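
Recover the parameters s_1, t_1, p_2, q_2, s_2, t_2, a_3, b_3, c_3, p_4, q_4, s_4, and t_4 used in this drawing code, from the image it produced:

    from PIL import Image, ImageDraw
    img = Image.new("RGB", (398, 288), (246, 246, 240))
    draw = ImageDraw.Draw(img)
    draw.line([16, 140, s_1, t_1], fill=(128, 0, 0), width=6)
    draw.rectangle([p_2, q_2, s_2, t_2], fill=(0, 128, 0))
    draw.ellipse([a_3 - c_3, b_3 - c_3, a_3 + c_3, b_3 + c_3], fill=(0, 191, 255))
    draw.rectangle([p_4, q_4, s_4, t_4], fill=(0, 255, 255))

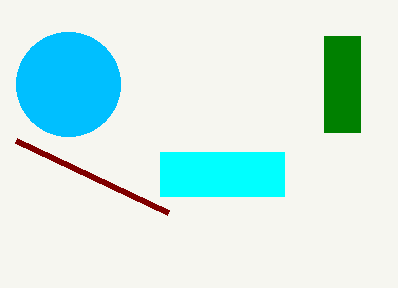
s_1 = 168
t_1 = 212
p_2 = 324
q_2 = 36
s_2 = 360
t_2 = 132
a_3 = 68
b_3 = 84
c_3 = 52
p_4 = 160
q_4 = 152
s_4 = 284
t_4 = 196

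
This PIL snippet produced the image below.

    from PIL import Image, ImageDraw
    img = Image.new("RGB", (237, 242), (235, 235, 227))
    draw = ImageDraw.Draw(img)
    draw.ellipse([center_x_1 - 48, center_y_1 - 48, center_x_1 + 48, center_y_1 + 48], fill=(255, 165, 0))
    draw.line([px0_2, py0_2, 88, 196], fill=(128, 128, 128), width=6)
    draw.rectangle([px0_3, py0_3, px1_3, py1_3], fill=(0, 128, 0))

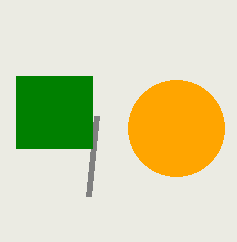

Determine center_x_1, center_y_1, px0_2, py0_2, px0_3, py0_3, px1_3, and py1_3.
center_x_1 = 176; center_y_1 = 128; px0_2 = 96; py0_2 = 116; px0_3 = 16; py0_3 = 76; px1_3 = 92; py1_3 = 148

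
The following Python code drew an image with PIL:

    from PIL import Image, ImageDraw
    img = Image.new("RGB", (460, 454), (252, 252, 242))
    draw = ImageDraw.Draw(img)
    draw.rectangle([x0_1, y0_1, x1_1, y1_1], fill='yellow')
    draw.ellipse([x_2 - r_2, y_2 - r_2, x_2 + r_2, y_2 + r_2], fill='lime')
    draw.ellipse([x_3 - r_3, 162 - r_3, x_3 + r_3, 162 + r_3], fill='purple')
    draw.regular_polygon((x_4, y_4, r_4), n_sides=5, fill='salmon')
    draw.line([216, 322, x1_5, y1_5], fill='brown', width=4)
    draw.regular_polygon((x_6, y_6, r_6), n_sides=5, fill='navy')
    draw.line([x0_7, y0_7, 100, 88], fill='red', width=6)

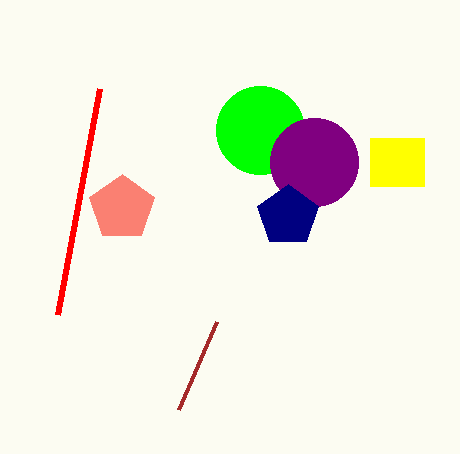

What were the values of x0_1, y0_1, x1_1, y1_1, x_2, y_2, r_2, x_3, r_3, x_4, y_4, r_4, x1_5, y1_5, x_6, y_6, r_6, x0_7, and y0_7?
x0_1 = 370
y0_1 = 138
x1_1 = 424
y1_1 = 186
x_2 = 260
y_2 = 130
r_2 = 44
x_3 = 314
r_3 = 44
x_4 = 122
y_4 = 208
r_4 = 34
x1_5 = 178
y1_5 = 410
x_6 = 288
y_6 = 216
r_6 = 32
x0_7 = 58
y0_7 = 314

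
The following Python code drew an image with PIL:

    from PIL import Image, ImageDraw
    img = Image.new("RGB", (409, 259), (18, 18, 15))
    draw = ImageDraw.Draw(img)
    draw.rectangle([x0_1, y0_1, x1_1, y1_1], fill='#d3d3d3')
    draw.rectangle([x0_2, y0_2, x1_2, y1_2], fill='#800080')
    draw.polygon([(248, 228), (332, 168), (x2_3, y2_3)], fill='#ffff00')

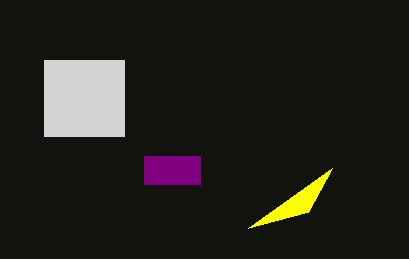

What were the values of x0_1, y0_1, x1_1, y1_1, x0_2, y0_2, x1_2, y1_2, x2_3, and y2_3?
x0_1 = 44, y0_1 = 60, x1_1 = 124, y1_1 = 136, x0_2 = 144, y0_2 = 156, x1_2 = 200, y1_2 = 184, x2_3 = 308, y2_3 = 212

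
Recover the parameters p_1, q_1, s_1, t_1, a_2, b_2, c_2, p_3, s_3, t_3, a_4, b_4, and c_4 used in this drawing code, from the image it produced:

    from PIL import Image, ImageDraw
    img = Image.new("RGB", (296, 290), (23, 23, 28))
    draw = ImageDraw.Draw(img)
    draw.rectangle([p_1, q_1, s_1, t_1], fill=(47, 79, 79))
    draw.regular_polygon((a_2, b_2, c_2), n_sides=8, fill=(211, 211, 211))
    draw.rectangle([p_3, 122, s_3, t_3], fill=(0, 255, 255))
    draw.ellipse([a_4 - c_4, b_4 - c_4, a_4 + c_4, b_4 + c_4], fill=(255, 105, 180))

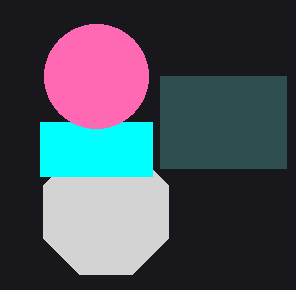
p_1 = 160
q_1 = 76
s_1 = 286
t_1 = 168
a_2 = 106
b_2 = 212
c_2 = 68
p_3 = 40
s_3 = 152
t_3 = 176
a_4 = 96
b_4 = 76
c_4 = 52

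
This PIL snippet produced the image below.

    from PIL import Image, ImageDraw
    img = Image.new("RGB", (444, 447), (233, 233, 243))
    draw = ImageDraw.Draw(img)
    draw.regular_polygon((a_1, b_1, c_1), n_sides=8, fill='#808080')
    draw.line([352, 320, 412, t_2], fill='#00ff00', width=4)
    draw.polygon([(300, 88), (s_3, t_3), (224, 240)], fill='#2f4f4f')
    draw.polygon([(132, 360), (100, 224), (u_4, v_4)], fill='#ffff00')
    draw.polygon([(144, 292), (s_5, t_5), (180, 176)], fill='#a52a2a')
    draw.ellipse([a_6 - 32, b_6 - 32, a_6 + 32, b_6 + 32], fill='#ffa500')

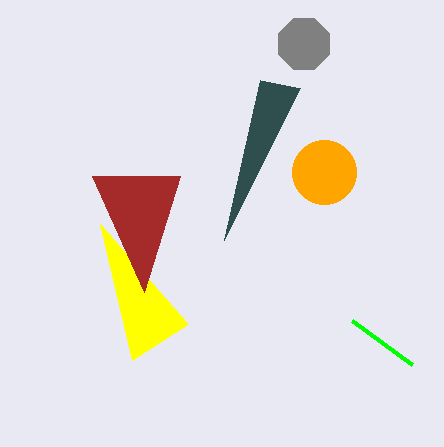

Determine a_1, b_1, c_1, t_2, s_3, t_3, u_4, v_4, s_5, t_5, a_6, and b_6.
a_1 = 304, b_1 = 44, c_1 = 28, t_2 = 364, s_3 = 260, t_3 = 80, u_4 = 188, v_4 = 324, s_5 = 92, t_5 = 176, a_6 = 324, b_6 = 172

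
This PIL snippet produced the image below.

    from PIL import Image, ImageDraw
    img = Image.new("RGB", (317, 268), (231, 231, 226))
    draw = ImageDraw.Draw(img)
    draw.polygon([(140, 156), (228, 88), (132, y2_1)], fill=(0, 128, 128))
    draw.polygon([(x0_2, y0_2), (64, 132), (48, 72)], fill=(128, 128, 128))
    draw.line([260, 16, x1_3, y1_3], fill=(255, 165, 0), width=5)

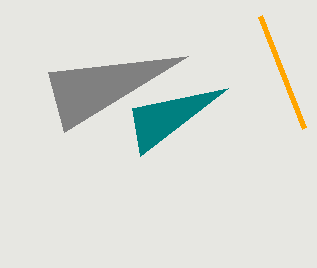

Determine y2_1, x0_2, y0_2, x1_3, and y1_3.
y2_1 = 108, x0_2 = 188, y0_2 = 56, x1_3 = 304, y1_3 = 128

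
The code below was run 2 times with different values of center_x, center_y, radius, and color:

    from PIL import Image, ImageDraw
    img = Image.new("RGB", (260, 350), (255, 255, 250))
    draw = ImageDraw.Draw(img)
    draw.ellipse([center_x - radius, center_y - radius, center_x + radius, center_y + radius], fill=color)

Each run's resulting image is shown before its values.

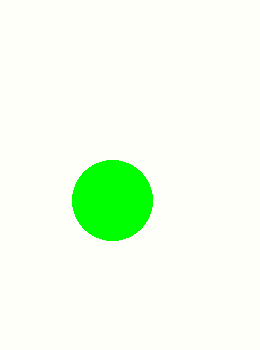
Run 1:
center_x = 112
center_y = 200
radius = 40
color = 'lime'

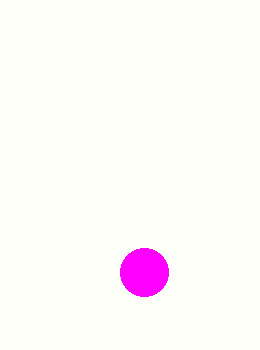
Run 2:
center_x = 144
center_y = 272
radius = 24
color = 'magenta'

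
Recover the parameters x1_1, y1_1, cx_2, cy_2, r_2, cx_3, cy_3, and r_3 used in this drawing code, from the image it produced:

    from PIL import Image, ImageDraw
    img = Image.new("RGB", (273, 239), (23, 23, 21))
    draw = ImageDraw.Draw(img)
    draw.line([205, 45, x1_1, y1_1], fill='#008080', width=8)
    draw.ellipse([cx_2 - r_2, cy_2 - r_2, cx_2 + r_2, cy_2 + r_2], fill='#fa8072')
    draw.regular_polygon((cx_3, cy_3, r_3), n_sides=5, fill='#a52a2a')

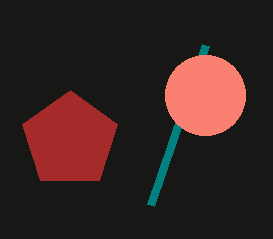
x1_1 = 150
y1_1 = 205
cx_2 = 205
cy_2 = 95
r_2 = 40
cx_3 = 70
cy_3 = 140
r_3 = 50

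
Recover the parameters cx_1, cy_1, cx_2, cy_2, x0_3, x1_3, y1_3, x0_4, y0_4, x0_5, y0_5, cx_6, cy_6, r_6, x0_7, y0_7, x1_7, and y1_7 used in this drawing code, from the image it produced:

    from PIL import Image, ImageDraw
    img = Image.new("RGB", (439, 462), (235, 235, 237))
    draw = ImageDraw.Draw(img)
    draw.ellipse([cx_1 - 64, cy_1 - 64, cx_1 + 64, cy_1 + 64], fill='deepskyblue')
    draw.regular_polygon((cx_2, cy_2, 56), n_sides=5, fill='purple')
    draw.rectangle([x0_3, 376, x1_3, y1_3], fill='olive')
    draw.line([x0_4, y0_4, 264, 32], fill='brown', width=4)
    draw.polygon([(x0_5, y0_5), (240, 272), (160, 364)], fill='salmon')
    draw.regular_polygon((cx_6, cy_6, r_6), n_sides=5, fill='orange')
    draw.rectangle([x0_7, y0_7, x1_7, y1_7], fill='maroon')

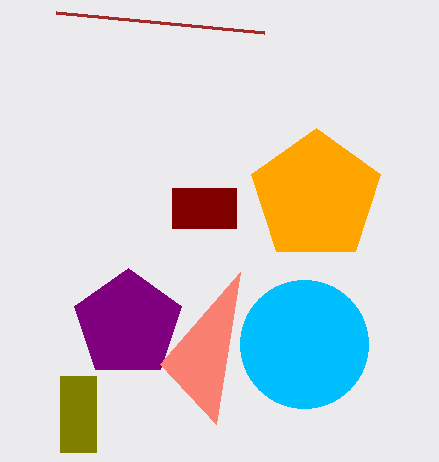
cx_1 = 304; cy_1 = 344; cx_2 = 128; cy_2 = 324; x0_3 = 60; x1_3 = 96; y1_3 = 452; x0_4 = 56; y0_4 = 12; x0_5 = 216; y0_5 = 424; cx_6 = 316; cy_6 = 196; r_6 = 68; x0_7 = 172; y0_7 = 188; x1_7 = 236; y1_7 = 228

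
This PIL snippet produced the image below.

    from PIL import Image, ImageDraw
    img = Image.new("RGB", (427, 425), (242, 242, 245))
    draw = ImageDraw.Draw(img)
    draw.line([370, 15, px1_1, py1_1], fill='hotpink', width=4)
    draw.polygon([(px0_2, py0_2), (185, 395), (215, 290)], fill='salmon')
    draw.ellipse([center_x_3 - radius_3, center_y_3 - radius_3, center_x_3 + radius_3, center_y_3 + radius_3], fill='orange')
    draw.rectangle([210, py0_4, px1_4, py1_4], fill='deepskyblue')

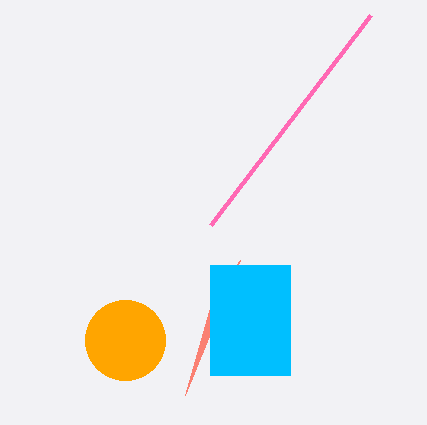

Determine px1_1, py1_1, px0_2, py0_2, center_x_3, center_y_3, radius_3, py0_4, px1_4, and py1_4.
px1_1 = 210
py1_1 = 225
px0_2 = 240
py0_2 = 260
center_x_3 = 125
center_y_3 = 340
radius_3 = 40
py0_4 = 265
px1_4 = 290
py1_4 = 375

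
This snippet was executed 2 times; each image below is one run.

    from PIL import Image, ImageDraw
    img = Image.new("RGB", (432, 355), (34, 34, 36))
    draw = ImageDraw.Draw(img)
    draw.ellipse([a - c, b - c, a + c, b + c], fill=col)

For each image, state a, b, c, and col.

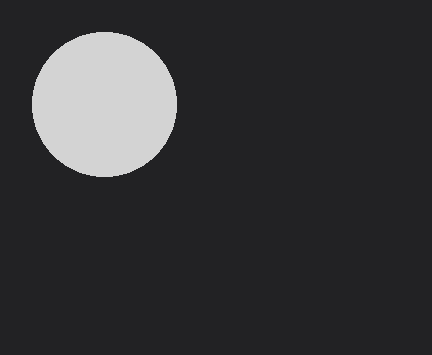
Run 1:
a = 104; b = 104; c = 72; col = 'lightgray'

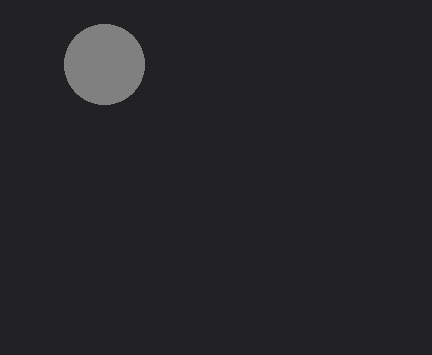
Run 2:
a = 104
b = 64
c = 40
col = 'gray'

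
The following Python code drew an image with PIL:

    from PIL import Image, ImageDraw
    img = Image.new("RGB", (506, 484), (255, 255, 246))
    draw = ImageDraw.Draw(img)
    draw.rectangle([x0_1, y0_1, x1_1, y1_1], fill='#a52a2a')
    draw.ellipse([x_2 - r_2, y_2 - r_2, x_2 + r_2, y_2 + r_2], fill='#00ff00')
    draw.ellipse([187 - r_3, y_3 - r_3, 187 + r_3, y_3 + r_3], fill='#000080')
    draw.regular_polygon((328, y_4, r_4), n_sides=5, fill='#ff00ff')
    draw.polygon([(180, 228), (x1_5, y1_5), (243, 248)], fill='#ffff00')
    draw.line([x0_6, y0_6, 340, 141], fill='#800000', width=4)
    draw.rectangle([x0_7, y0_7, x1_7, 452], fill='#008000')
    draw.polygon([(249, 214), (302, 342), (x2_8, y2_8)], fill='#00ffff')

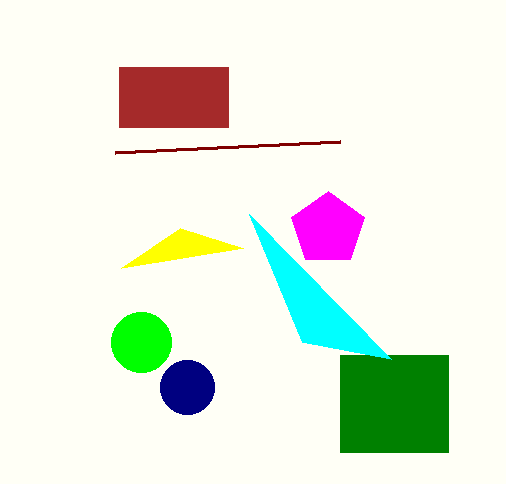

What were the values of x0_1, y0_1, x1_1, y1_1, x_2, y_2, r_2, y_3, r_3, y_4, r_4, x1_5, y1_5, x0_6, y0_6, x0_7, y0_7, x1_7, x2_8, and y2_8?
x0_1 = 119, y0_1 = 67, x1_1 = 228, y1_1 = 127, x_2 = 141, y_2 = 342, r_2 = 30, y_3 = 387, r_3 = 27, y_4 = 229, r_4 = 38, x1_5 = 121, y1_5 = 268, x0_6 = 115, y0_6 = 152, x0_7 = 340, y0_7 = 355, x1_7 = 448, x2_8 = 391, y2_8 = 359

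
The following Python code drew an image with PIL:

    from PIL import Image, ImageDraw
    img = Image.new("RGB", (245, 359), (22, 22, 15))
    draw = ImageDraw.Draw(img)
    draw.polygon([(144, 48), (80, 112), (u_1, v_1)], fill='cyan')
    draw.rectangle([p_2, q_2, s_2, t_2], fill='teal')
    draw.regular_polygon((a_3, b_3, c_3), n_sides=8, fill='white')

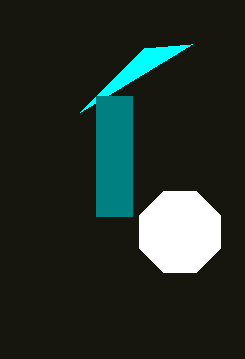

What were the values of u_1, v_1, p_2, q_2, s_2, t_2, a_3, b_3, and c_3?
u_1 = 192; v_1 = 44; p_2 = 96; q_2 = 96; s_2 = 132; t_2 = 216; a_3 = 180; b_3 = 232; c_3 = 44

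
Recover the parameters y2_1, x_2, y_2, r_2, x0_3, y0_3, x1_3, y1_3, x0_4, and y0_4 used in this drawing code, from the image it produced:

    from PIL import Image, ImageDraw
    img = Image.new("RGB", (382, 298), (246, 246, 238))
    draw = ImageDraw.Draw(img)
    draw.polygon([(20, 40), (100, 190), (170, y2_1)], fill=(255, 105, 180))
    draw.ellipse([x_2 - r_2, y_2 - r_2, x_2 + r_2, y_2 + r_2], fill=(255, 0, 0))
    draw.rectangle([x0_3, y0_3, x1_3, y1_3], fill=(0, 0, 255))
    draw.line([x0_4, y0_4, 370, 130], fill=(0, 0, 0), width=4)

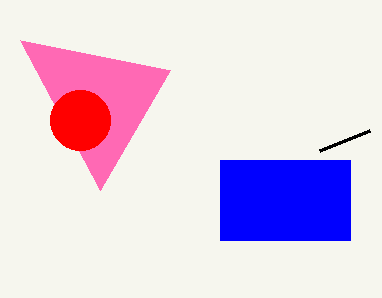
y2_1 = 70, x_2 = 80, y_2 = 120, r_2 = 30, x0_3 = 220, y0_3 = 160, x1_3 = 350, y1_3 = 240, x0_4 = 320, y0_4 = 150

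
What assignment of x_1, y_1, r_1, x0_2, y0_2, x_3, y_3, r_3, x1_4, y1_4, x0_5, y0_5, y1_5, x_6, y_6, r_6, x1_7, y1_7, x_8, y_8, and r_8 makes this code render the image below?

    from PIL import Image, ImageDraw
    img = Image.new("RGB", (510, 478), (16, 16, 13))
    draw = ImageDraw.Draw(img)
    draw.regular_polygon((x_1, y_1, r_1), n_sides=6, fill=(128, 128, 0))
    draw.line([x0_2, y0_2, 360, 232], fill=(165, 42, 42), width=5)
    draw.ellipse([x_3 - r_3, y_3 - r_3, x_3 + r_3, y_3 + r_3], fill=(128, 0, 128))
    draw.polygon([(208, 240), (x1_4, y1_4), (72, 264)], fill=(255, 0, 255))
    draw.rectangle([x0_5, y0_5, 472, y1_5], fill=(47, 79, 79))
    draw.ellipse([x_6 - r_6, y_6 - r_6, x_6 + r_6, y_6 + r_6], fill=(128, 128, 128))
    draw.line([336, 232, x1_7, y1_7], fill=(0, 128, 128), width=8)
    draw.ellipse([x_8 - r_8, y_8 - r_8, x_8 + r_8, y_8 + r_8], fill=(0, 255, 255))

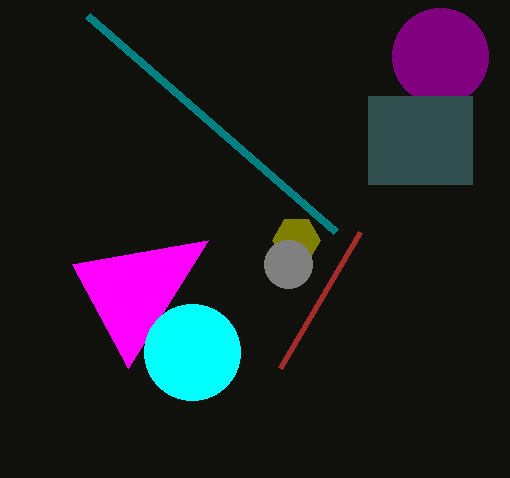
x_1 = 296; y_1 = 240; r_1 = 24; x0_2 = 280; y0_2 = 368; x_3 = 440; y_3 = 56; r_3 = 48; x1_4 = 128; y1_4 = 368; x0_5 = 368; y0_5 = 96; y1_5 = 184; x_6 = 288; y_6 = 264; r_6 = 24; x1_7 = 88; y1_7 = 16; x_8 = 192; y_8 = 352; r_8 = 48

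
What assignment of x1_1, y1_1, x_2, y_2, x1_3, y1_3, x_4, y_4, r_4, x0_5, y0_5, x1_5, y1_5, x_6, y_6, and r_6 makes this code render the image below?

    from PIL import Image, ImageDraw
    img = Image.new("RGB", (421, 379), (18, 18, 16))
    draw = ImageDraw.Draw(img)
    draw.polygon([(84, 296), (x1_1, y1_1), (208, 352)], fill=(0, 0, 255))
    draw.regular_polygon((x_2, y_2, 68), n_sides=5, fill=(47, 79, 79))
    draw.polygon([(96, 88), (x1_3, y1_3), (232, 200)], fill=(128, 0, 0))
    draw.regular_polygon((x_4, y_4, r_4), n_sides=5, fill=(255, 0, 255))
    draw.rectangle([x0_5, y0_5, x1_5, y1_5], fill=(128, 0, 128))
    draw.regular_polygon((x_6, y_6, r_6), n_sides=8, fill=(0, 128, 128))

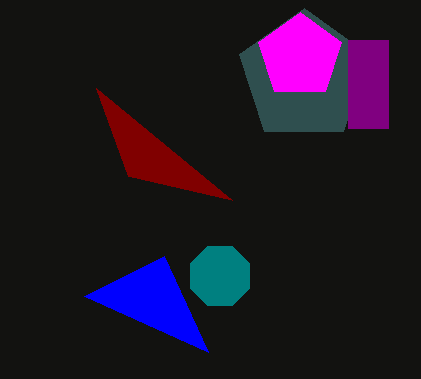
x1_1 = 164; y1_1 = 256; x_2 = 304; y_2 = 76; x1_3 = 128; y1_3 = 176; x_4 = 300; y_4 = 56; r_4 = 44; x0_5 = 348; y0_5 = 40; x1_5 = 388; y1_5 = 128; x_6 = 220; y_6 = 276; r_6 = 32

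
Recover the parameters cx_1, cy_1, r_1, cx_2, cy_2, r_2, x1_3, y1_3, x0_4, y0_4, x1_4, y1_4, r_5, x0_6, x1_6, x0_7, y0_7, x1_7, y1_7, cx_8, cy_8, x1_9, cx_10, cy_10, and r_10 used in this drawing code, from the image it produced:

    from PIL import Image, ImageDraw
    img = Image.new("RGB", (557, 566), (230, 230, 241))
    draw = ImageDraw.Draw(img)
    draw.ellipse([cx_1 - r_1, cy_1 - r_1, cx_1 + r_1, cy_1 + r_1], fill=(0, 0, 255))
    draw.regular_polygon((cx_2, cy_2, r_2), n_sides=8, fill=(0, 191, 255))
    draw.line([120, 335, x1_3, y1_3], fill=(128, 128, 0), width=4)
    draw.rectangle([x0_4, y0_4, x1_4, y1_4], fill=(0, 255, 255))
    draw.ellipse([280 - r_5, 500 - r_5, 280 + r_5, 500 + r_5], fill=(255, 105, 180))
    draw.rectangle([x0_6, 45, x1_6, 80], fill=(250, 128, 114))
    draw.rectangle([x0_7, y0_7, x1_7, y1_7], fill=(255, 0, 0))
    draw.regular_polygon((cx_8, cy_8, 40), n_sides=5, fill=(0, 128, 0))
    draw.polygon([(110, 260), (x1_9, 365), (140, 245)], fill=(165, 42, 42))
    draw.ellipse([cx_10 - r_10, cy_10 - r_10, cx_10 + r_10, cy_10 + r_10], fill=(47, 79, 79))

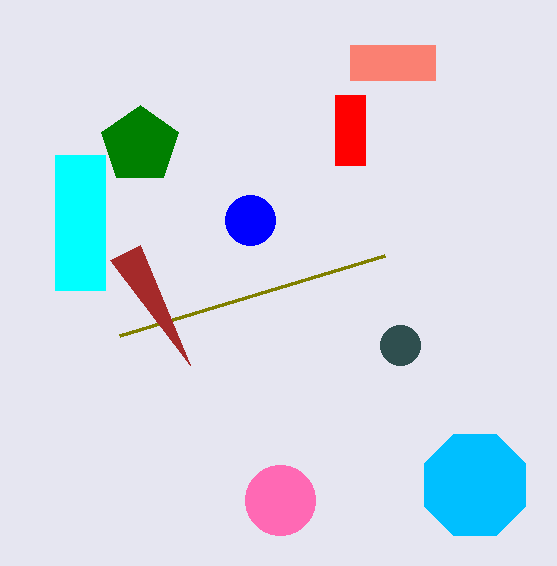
cx_1 = 250
cy_1 = 220
r_1 = 25
cx_2 = 475
cy_2 = 485
r_2 = 55
x1_3 = 385
y1_3 = 255
x0_4 = 55
y0_4 = 155
x1_4 = 105
y1_4 = 290
r_5 = 35
x0_6 = 350
x1_6 = 435
x0_7 = 335
y0_7 = 95
x1_7 = 365
y1_7 = 165
cx_8 = 140
cy_8 = 145
x1_9 = 190
cx_10 = 400
cy_10 = 345
r_10 = 20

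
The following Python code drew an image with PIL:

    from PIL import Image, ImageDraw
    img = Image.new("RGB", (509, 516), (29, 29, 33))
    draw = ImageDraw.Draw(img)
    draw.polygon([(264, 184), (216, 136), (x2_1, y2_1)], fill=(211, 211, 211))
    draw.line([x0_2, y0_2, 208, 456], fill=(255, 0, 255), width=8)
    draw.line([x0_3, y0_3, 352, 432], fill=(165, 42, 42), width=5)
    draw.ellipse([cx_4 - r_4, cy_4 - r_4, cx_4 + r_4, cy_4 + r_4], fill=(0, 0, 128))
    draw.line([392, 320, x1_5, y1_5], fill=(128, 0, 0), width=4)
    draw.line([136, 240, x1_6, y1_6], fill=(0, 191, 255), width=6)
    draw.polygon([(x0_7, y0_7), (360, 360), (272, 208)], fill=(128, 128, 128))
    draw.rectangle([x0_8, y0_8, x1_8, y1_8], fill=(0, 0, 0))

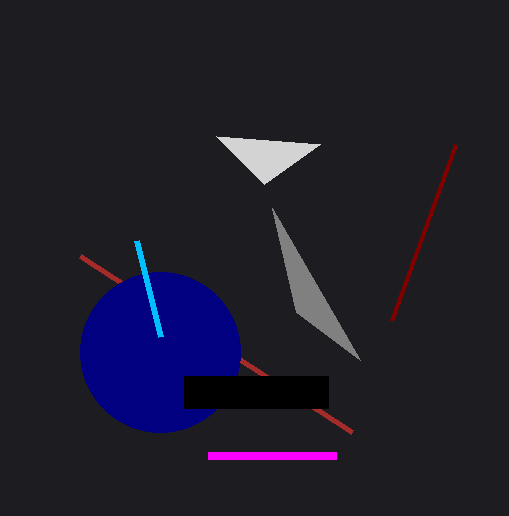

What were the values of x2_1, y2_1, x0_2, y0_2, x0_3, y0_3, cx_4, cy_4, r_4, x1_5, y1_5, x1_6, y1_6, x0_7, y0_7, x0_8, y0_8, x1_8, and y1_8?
x2_1 = 320
y2_1 = 144
x0_2 = 336
y0_2 = 456
x0_3 = 80
y0_3 = 256
cx_4 = 160
cy_4 = 352
r_4 = 80
x1_5 = 456
y1_5 = 144
x1_6 = 160
y1_6 = 336
x0_7 = 296
y0_7 = 312
x0_8 = 184
y0_8 = 376
x1_8 = 328
y1_8 = 408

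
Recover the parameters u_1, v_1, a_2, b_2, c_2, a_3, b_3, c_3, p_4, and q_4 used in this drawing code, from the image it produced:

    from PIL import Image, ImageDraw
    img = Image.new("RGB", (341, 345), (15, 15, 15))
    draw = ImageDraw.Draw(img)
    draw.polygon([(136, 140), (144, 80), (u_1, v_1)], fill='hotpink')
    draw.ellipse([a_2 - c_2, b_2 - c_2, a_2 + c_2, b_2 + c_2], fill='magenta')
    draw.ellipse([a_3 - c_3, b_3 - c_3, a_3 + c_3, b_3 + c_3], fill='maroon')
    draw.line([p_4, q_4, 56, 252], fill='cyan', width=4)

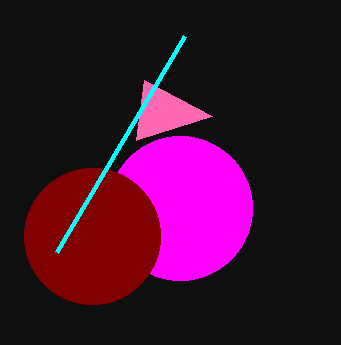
u_1 = 212; v_1 = 116; a_2 = 180; b_2 = 208; c_2 = 72; a_3 = 92; b_3 = 236; c_3 = 68; p_4 = 184; q_4 = 36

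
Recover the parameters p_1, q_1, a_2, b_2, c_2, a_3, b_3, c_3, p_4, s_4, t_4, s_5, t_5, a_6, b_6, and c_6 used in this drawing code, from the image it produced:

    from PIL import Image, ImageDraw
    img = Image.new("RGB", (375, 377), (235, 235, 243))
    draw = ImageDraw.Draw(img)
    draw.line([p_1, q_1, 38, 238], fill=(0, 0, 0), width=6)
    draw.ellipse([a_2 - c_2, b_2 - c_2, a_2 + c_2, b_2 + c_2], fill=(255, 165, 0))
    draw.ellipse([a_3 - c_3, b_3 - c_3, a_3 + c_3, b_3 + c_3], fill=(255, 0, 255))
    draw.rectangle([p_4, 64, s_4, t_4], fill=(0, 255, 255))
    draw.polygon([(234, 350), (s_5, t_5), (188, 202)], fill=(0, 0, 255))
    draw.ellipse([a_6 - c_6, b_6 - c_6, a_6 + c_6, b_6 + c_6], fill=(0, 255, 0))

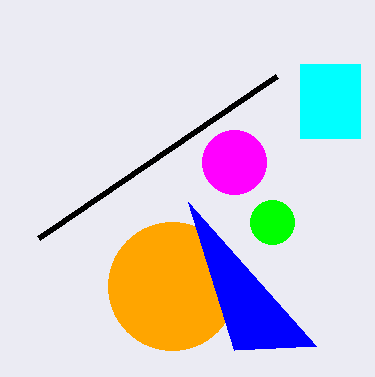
p_1 = 276
q_1 = 76
a_2 = 172
b_2 = 286
c_2 = 64
a_3 = 234
b_3 = 162
c_3 = 32
p_4 = 300
s_4 = 360
t_4 = 138
s_5 = 316
t_5 = 346
a_6 = 272
b_6 = 222
c_6 = 22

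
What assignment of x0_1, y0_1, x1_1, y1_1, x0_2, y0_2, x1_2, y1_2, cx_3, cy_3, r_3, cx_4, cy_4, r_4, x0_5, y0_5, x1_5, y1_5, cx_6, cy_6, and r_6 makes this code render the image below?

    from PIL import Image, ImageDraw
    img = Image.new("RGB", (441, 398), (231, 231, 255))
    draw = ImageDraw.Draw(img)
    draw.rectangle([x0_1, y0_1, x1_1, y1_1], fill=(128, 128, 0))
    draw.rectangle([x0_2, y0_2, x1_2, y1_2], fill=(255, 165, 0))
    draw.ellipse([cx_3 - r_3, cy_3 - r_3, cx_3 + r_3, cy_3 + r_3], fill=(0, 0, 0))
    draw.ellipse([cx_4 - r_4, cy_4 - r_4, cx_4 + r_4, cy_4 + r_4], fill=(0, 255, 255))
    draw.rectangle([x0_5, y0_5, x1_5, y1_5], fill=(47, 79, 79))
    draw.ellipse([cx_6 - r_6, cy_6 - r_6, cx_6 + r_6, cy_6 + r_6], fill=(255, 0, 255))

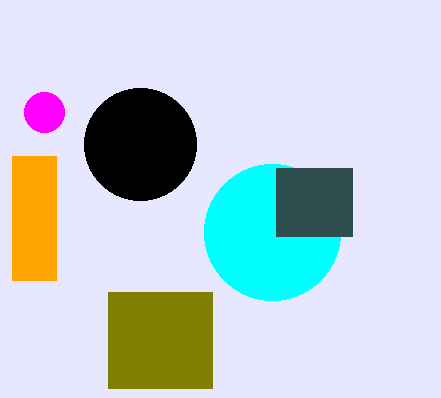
x0_1 = 108
y0_1 = 292
x1_1 = 212
y1_1 = 388
x0_2 = 12
y0_2 = 156
x1_2 = 56
y1_2 = 280
cx_3 = 140
cy_3 = 144
r_3 = 56
cx_4 = 272
cy_4 = 232
r_4 = 68
x0_5 = 276
y0_5 = 168
x1_5 = 352
y1_5 = 236
cx_6 = 44
cy_6 = 112
r_6 = 20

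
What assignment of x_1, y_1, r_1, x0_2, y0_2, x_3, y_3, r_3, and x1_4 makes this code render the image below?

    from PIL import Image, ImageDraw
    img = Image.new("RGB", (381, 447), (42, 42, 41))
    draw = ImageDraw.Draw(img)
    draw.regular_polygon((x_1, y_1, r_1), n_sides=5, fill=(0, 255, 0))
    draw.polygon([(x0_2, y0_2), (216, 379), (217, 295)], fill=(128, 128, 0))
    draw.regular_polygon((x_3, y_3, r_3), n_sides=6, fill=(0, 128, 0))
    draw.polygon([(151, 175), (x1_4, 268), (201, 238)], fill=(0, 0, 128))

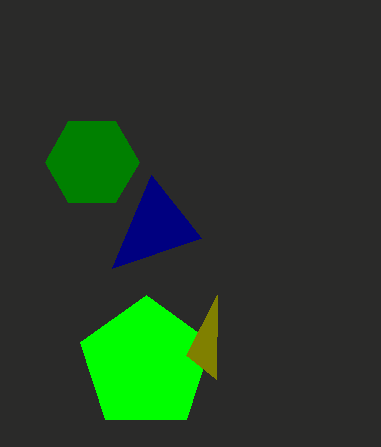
x_1 = 146, y_1 = 364, r_1 = 69, x0_2 = 186, y0_2 = 355, x_3 = 92, y_3 = 162, r_3 = 47, x1_4 = 112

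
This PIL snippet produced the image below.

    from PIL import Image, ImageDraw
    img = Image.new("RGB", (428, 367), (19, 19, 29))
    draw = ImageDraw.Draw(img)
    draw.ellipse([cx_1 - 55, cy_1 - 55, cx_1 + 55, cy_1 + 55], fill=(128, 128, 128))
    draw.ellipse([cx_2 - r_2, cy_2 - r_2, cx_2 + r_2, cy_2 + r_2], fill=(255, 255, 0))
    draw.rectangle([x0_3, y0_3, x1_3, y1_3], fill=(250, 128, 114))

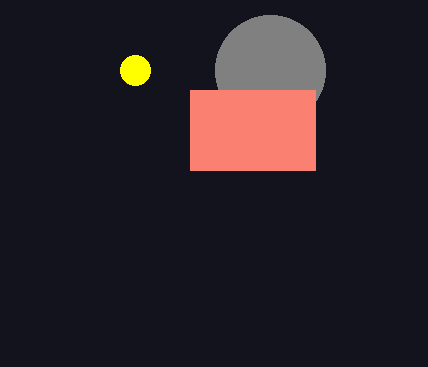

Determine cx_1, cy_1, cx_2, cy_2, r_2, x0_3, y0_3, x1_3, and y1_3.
cx_1 = 270, cy_1 = 70, cx_2 = 135, cy_2 = 70, r_2 = 15, x0_3 = 190, y0_3 = 90, x1_3 = 315, y1_3 = 170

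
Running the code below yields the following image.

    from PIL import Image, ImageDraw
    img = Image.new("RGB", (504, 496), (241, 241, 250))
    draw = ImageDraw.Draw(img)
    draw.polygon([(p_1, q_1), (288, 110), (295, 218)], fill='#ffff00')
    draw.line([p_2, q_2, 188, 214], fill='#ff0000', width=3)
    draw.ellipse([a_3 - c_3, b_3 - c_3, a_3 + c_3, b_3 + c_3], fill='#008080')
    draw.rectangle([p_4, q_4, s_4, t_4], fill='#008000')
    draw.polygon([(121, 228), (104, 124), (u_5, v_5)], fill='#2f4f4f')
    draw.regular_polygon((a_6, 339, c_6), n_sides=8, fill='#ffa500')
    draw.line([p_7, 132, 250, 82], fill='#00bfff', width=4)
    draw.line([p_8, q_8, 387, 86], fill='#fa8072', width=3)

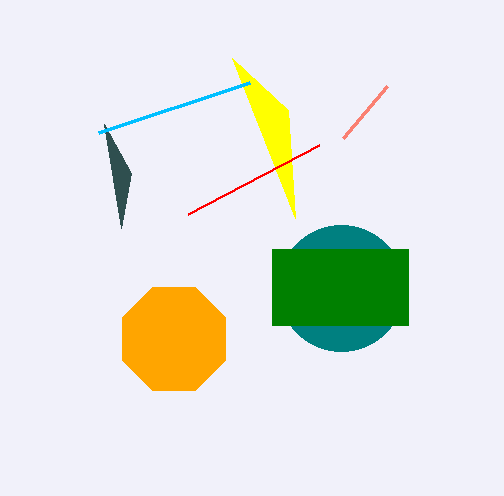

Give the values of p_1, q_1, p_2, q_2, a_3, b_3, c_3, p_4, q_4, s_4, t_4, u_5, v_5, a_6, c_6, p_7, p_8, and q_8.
p_1 = 232, q_1 = 58, p_2 = 319, q_2 = 145, a_3 = 341, b_3 = 288, c_3 = 63, p_4 = 272, q_4 = 249, s_4 = 408, t_4 = 325, u_5 = 131, v_5 = 173, a_6 = 174, c_6 = 56, p_7 = 99, p_8 = 343, q_8 = 138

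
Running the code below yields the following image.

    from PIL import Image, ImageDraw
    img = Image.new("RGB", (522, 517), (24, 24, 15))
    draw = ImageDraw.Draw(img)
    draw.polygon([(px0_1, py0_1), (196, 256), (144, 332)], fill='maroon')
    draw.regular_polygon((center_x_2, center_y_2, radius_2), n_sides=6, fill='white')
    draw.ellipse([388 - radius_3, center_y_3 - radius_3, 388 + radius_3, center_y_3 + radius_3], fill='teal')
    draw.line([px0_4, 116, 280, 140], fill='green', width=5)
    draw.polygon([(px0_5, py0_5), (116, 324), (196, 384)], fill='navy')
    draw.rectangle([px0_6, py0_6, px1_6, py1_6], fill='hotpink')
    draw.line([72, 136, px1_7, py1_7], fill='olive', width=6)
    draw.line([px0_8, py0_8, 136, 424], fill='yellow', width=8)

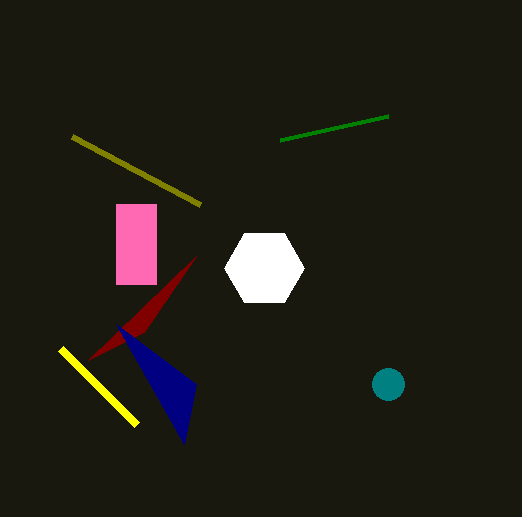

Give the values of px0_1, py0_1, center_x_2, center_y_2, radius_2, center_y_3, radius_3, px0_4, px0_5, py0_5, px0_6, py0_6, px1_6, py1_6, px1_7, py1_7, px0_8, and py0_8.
px0_1 = 88; py0_1 = 360; center_x_2 = 264; center_y_2 = 268; radius_2 = 40; center_y_3 = 384; radius_3 = 16; px0_4 = 388; px0_5 = 184; py0_5 = 444; px0_6 = 116; py0_6 = 204; px1_6 = 156; py1_6 = 284; px1_7 = 200; py1_7 = 204; px0_8 = 60; py0_8 = 348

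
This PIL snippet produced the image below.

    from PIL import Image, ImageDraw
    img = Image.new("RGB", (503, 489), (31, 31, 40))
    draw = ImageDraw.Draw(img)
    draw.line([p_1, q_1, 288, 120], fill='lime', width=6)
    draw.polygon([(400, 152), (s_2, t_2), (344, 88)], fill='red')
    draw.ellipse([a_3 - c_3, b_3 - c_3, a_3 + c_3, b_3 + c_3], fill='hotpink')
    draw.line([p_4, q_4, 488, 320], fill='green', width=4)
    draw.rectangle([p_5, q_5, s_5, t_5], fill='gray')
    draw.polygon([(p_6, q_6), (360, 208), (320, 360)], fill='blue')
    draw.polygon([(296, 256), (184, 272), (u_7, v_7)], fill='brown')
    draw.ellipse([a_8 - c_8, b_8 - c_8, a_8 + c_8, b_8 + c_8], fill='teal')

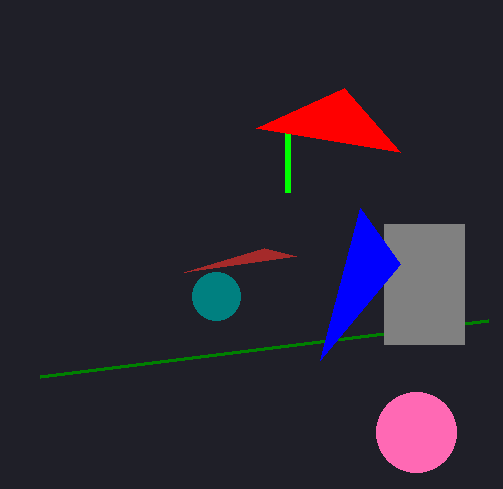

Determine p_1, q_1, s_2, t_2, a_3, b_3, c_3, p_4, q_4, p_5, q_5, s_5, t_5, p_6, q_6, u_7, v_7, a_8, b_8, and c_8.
p_1 = 288; q_1 = 192; s_2 = 256; t_2 = 128; a_3 = 416; b_3 = 432; c_3 = 40; p_4 = 40; q_4 = 376; p_5 = 384; q_5 = 224; s_5 = 464; t_5 = 344; p_6 = 400; q_6 = 264; u_7 = 264; v_7 = 248; a_8 = 216; b_8 = 296; c_8 = 24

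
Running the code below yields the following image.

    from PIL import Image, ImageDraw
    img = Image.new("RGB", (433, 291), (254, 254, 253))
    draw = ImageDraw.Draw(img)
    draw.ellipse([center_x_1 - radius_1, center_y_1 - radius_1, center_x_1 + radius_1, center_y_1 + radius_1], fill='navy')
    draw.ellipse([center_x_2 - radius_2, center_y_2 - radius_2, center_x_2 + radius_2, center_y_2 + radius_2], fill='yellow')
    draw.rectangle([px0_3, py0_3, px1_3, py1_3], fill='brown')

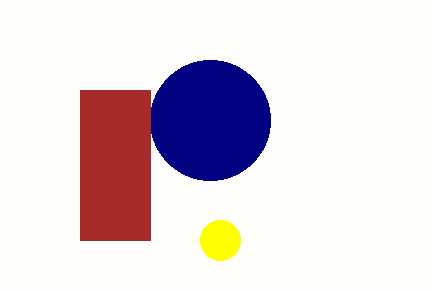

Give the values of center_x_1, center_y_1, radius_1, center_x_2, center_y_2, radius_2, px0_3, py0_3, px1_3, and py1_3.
center_x_1 = 210, center_y_1 = 120, radius_1 = 60, center_x_2 = 220, center_y_2 = 240, radius_2 = 20, px0_3 = 80, py0_3 = 90, px1_3 = 150, py1_3 = 240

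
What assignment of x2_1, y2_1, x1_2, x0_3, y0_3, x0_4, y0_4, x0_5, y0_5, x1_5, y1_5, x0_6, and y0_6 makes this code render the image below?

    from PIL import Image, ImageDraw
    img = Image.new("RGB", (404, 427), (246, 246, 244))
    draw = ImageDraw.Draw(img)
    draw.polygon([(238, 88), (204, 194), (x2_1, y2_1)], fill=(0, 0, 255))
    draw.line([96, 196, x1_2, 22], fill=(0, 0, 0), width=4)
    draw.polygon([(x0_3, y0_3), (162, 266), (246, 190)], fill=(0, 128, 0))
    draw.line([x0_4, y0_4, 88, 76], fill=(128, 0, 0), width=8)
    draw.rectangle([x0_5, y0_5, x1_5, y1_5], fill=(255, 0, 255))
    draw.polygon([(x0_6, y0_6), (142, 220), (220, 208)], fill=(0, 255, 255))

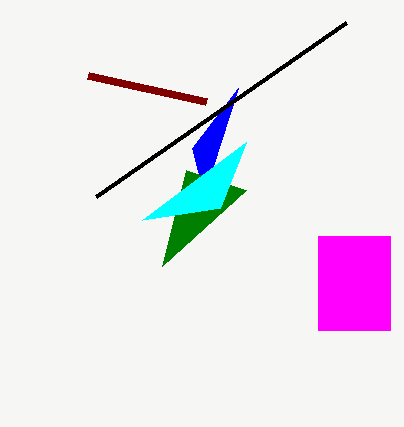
x2_1 = 192; y2_1 = 148; x1_2 = 346; x0_3 = 186; y0_3 = 170; x0_4 = 206; y0_4 = 102; x0_5 = 318; y0_5 = 236; x1_5 = 390; y1_5 = 330; x0_6 = 246; y0_6 = 142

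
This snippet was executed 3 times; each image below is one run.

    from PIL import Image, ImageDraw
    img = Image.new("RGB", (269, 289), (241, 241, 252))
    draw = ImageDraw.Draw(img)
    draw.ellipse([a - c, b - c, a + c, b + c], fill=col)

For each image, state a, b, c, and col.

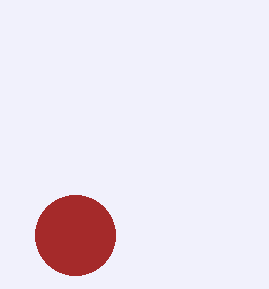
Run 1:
a = 75, b = 235, c = 40, col = 'brown'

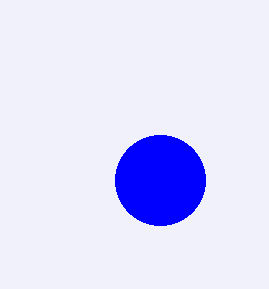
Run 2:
a = 160
b = 180
c = 45
col = 'blue'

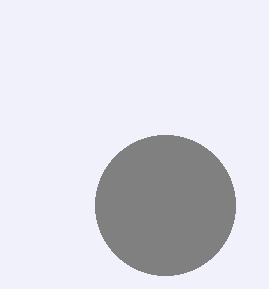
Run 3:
a = 165
b = 205
c = 70
col = 'gray'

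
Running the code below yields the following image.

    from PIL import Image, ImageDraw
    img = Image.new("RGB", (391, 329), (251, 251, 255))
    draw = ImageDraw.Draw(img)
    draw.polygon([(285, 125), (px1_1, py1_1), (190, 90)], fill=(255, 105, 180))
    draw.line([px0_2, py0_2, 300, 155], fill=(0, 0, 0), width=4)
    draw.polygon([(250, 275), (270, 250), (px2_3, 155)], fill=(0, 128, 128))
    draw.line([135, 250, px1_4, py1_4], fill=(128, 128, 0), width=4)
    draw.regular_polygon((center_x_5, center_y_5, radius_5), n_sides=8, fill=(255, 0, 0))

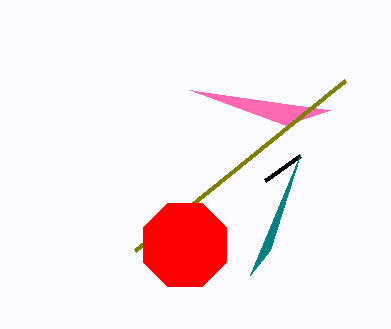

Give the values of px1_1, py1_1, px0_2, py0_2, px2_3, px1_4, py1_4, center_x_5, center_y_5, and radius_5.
px1_1 = 330; py1_1 = 110; px0_2 = 265; py0_2 = 180; px2_3 = 300; px1_4 = 345; py1_4 = 80; center_x_5 = 185; center_y_5 = 245; radius_5 = 45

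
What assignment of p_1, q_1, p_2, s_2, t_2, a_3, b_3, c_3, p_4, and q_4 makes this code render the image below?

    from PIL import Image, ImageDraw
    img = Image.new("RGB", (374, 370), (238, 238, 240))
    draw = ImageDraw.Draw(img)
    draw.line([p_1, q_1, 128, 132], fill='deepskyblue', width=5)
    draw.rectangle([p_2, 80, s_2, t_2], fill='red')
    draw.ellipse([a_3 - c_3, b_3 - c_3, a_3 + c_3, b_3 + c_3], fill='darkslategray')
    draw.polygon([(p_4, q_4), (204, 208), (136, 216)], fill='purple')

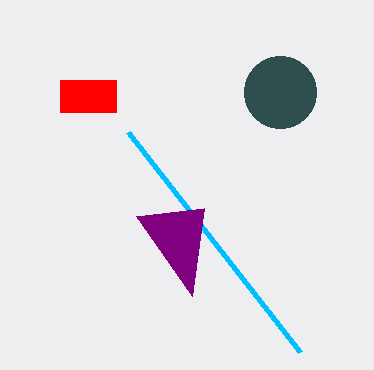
p_1 = 300, q_1 = 352, p_2 = 60, s_2 = 116, t_2 = 112, a_3 = 280, b_3 = 92, c_3 = 36, p_4 = 192, q_4 = 296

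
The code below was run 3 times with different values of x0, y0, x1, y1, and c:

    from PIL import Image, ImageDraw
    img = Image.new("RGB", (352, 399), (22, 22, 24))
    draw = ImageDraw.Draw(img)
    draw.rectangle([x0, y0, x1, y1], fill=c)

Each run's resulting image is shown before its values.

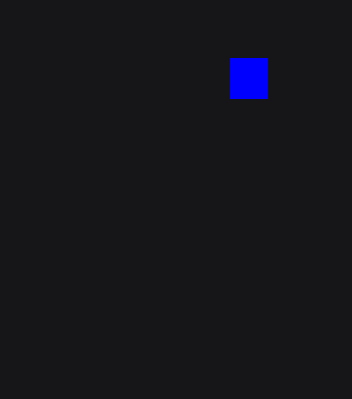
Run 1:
x0 = 230, y0 = 58, x1 = 267, y1 = 98, c = 'blue'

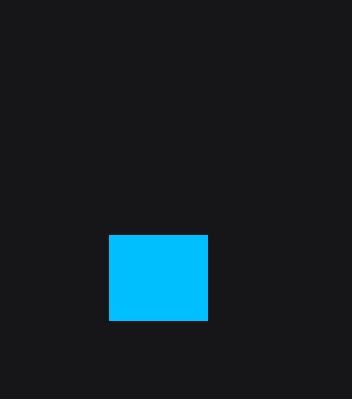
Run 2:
x0 = 109
y0 = 235
x1 = 207
y1 = 320
c = 'deepskyblue'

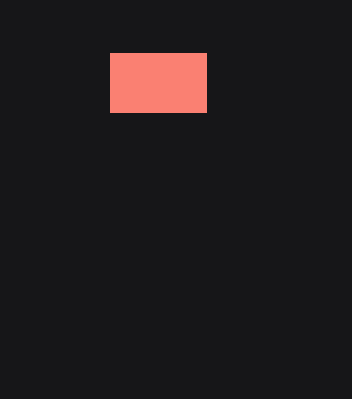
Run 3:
x0 = 110; y0 = 53; x1 = 206; y1 = 112; c = 'salmon'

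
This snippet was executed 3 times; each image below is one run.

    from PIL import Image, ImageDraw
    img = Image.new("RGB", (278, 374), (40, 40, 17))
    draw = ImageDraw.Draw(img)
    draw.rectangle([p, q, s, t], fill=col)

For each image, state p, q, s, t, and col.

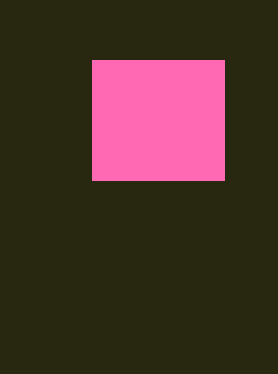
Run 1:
p = 92; q = 60; s = 224; t = 180; col = 'hotpink'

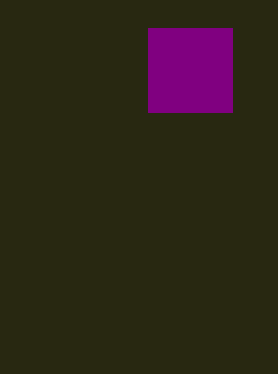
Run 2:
p = 148, q = 28, s = 232, t = 112, col = 'purple'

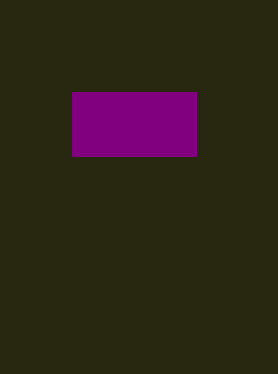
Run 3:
p = 72
q = 92
s = 196
t = 156
col = 'purple'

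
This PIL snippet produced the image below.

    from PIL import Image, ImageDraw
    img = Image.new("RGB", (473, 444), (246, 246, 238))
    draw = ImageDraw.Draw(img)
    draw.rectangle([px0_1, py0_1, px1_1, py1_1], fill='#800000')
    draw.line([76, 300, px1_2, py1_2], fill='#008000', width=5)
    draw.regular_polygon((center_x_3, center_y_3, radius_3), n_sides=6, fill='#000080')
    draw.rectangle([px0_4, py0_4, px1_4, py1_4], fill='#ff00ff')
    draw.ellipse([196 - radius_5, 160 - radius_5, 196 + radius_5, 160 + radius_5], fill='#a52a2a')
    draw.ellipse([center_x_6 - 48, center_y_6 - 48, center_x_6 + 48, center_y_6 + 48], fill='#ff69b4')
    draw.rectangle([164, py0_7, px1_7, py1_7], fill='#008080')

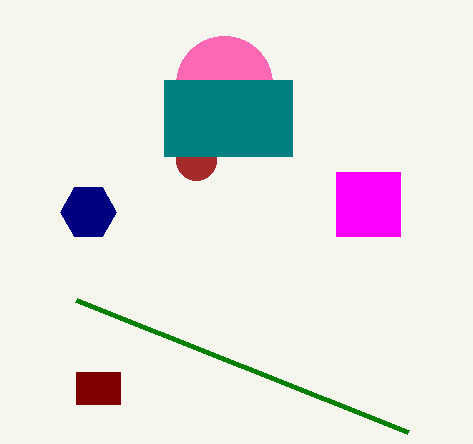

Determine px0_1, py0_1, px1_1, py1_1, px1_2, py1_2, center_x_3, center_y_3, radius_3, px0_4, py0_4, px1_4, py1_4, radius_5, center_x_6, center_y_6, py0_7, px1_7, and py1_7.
px0_1 = 76; py0_1 = 372; px1_1 = 120; py1_1 = 404; px1_2 = 408; py1_2 = 432; center_x_3 = 88; center_y_3 = 212; radius_3 = 28; px0_4 = 336; py0_4 = 172; px1_4 = 400; py1_4 = 236; radius_5 = 20; center_x_6 = 224; center_y_6 = 84; py0_7 = 80; px1_7 = 292; py1_7 = 156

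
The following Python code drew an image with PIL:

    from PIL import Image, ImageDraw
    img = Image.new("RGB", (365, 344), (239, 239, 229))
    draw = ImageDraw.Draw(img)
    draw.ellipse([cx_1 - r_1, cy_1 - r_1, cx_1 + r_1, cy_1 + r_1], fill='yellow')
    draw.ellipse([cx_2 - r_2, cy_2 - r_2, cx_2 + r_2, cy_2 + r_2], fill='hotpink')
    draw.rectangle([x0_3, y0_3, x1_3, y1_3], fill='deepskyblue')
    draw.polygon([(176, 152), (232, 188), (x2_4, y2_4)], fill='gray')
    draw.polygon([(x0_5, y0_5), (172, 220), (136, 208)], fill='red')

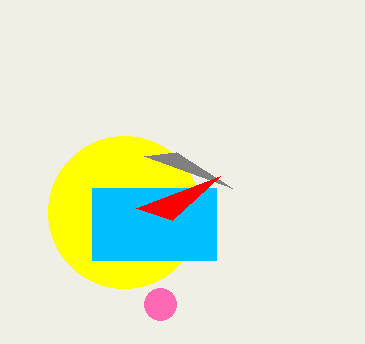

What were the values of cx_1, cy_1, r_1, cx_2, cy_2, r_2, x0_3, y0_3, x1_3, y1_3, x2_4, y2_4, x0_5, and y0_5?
cx_1 = 124
cy_1 = 212
r_1 = 76
cx_2 = 160
cy_2 = 304
r_2 = 16
x0_3 = 92
y0_3 = 188
x1_3 = 216
y1_3 = 260
x2_4 = 144
y2_4 = 156
x0_5 = 220
y0_5 = 176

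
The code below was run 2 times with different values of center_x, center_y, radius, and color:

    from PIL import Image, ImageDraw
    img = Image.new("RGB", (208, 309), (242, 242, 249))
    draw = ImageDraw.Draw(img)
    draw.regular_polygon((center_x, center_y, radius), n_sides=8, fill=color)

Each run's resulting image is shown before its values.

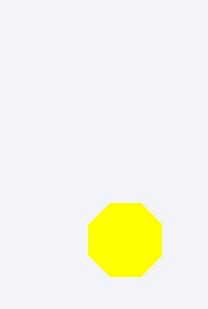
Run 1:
center_x = 125, center_y = 240, radius = 40, color = 'yellow'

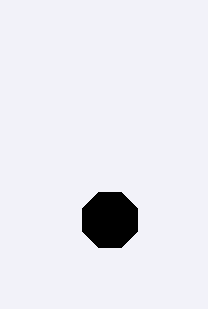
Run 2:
center_x = 110
center_y = 220
radius = 30
color = 'black'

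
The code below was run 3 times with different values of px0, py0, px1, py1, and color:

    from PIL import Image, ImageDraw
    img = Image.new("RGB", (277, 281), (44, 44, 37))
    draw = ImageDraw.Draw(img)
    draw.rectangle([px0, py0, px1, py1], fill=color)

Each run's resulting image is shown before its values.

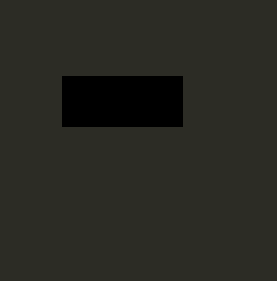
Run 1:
px0 = 62; py0 = 76; px1 = 182; py1 = 126; color = 'black'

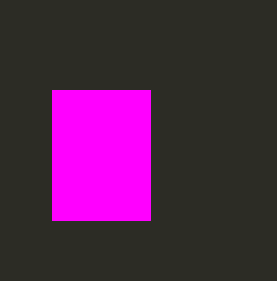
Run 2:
px0 = 52; py0 = 90; px1 = 150; py1 = 220; color = 'magenta'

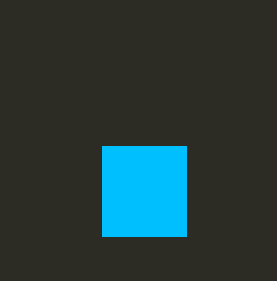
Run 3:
px0 = 102
py0 = 146
px1 = 186
py1 = 236
color = 'deepskyblue'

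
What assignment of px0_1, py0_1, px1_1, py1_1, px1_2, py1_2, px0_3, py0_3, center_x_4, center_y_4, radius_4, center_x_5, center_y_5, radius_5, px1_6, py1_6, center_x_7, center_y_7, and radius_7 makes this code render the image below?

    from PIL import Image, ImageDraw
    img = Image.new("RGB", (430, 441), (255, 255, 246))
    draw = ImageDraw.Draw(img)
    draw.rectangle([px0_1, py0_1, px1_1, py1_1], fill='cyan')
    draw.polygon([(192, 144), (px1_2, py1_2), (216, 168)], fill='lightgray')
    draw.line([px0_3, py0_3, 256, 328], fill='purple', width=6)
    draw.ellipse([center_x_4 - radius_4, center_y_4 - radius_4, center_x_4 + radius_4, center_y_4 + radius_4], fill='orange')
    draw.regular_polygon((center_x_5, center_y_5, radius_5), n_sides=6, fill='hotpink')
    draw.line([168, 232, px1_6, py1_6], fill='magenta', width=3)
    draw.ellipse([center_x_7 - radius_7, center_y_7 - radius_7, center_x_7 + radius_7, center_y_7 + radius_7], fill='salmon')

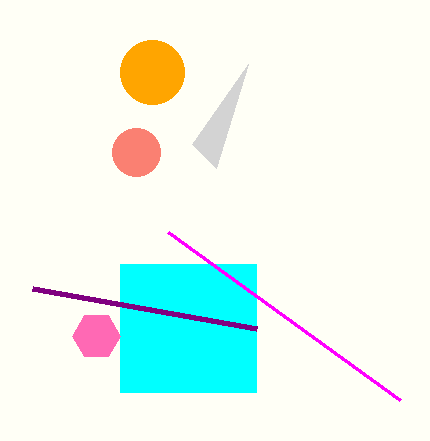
px0_1 = 120
py0_1 = 264
px1_1 = 256
py1_1 = 392
px1_2 = 248
py1_2 = 64
px0_3 = 32
py0_3 = 288
center_x_4 = 152
center_y_4 = 72
radius_4 = 32
center_x_5 = 96
center_y_5 = 336
radius_5 = 24
px1_6 = 400
py1_6 = 400
center_x_7 = 136
center_y_7 = 152
radius_7 = 24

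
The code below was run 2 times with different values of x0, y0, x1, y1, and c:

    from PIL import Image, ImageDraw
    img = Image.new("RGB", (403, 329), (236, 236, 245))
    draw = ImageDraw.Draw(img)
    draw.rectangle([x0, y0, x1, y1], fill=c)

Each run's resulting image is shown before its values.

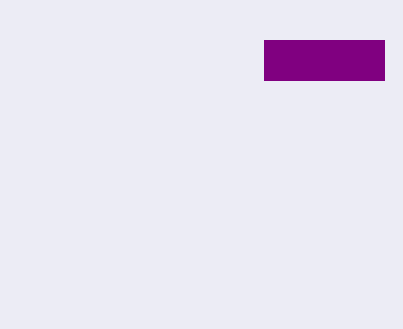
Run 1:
x0 = 264, y0 = 40, x1 = 384, y1 = 80, c = 'purple'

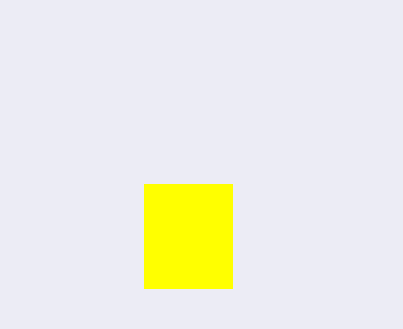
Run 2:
x0 = 144; y0 = 184; x1 = 232; y1 = 288; c = 'yellow'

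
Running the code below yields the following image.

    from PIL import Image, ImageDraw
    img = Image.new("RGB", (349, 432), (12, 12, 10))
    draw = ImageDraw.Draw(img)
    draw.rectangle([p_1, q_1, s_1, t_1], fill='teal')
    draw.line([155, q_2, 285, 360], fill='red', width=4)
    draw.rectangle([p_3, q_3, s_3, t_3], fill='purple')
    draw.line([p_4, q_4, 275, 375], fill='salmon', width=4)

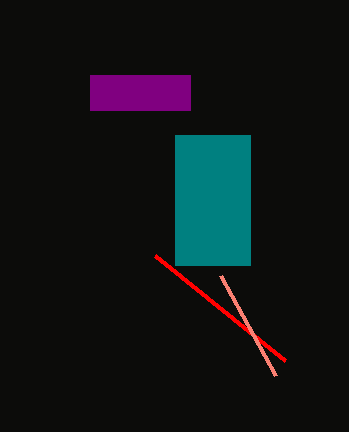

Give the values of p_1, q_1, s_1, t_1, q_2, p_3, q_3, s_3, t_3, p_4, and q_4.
p_1 = 175
q_1 = 135
s_1 = 250
t_1 = 265
q_2 = 255
p_3 = 90
q_3 = 75
s_3 = 190
t_3 = 110
p_4 = 220
q_4 = 275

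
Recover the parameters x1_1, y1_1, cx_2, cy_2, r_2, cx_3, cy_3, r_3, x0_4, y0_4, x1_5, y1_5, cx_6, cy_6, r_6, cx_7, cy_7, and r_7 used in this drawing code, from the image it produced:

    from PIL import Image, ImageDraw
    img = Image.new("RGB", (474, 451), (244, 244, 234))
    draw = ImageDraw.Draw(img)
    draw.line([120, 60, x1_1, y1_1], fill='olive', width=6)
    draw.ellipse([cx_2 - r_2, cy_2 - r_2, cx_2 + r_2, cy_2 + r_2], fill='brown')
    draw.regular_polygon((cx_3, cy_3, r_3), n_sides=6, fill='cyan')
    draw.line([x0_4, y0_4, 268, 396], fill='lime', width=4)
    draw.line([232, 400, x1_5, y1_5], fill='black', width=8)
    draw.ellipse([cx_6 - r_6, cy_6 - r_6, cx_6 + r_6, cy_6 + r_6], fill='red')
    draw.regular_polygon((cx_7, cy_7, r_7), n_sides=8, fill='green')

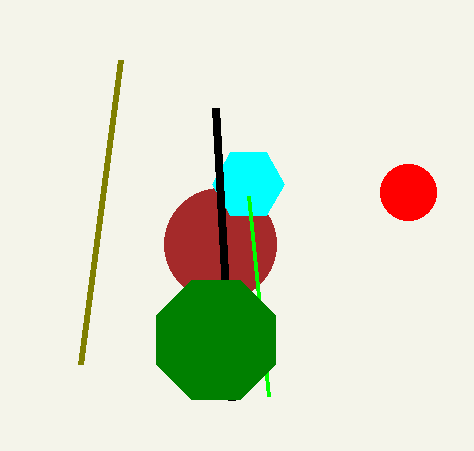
x1_1 = 80
y1_1 = 364
cx_2 = 220
cy_2 = 244
r_2 = 56
cx_3 = 248
cy_3 = 184
r_3 = 36
x0_4 = 248
y0_4 = 196
x1_5 = 216
y1_5 = 108
cx_6 = 408
cy_6 = 192
r_6 = 28
cx_7 = 216
cy_7 = 340
r_7 = 64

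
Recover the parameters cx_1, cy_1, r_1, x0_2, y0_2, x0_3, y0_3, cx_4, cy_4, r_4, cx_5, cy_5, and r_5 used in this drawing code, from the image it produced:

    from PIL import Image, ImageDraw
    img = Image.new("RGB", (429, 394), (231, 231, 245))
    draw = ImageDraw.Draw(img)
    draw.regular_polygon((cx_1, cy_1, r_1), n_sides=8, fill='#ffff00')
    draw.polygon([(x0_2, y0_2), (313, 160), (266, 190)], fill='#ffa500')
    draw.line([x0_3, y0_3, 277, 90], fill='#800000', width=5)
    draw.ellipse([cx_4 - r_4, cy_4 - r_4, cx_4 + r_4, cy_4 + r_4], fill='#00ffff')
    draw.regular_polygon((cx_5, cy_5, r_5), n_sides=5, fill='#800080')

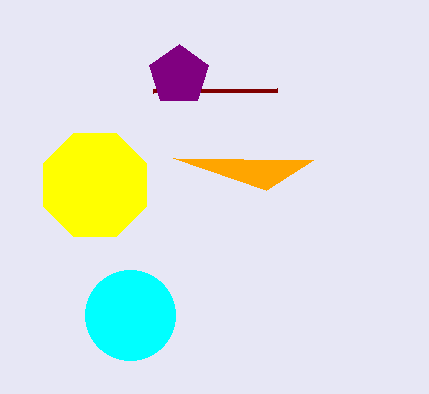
cx_1 = 95, cy_1 = 185, r_1 = 56, x0_2 = 173, y0_2 = 158, x0_3 = 153, y0_3 = 91, cx_4 = 130, cy_4 = 315, r_4 = 45, cx_5 = 179, cy_5 = 75, r_5 = 31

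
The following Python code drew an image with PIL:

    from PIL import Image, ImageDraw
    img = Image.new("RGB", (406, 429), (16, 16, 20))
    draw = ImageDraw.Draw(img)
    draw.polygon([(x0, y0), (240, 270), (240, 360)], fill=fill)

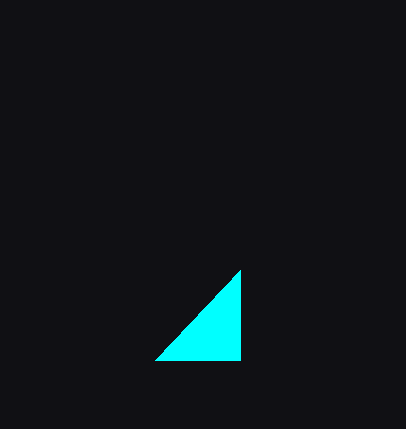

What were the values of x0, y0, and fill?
x0 = 155; y0 = 360; fill = 'cyan'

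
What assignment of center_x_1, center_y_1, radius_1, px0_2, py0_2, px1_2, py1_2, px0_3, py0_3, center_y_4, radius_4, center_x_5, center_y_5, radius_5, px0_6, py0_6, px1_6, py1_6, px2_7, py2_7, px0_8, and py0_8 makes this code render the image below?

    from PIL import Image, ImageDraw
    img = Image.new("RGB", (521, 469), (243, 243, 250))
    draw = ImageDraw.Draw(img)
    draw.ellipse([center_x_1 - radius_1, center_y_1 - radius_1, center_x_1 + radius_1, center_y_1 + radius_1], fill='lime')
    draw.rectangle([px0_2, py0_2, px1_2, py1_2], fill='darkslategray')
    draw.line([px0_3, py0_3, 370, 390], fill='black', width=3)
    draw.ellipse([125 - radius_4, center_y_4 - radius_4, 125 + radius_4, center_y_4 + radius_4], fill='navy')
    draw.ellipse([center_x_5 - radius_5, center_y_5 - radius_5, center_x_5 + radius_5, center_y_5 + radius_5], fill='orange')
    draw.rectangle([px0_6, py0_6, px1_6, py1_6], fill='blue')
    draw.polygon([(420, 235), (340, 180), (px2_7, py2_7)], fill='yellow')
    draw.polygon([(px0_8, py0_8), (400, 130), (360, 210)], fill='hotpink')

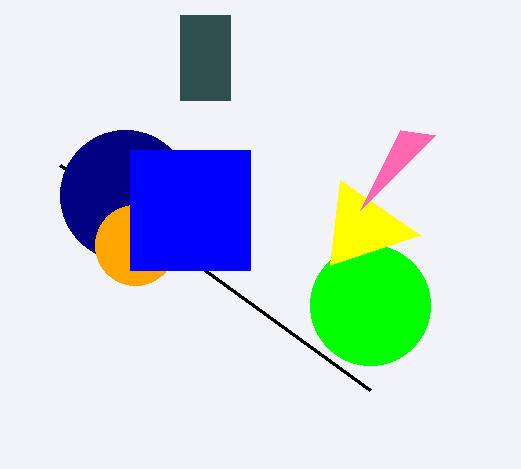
center_x_1 = 370
center_y_1 = 305
radius_1 = 60
px0_2 = 180
py0_2 = 15
px1_2 = 230
py1_2 = 100
px0_3 = 60
py0_3 = 165
center_y_4 = 195
radius_4 = 65
center_x_5 = 135
center_y_5 = 245
radius_5 = 40
px0_6 = 130
py0_6 = 150
px1_6 = 250
py1_6 = 270
px2_7 = 330
py2_7 = 265
px0_8 = 435
py0_8 = 135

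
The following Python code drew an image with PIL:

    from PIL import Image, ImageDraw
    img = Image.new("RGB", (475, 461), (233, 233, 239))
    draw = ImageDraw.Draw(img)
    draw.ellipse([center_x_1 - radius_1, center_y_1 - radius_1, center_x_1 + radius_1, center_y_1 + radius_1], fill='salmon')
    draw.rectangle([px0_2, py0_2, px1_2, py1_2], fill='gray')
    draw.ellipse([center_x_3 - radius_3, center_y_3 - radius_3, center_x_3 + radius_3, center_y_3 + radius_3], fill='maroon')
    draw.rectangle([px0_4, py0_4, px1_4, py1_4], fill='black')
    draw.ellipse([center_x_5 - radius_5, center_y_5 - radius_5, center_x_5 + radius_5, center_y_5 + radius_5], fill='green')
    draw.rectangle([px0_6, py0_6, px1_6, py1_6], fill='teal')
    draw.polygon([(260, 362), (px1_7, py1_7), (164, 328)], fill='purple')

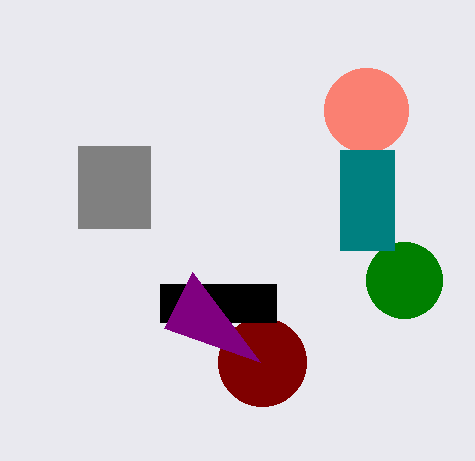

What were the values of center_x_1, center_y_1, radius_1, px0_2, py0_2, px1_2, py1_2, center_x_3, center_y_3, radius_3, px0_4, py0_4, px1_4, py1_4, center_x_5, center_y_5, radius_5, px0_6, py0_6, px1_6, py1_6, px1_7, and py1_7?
center_x_1 = 366, center_y_1 = 110, radius_1 = 42, px0_2 = 78, py0_2 = 146, px1_2 = 150, py1_2 = 228, center_x_3 = 262, center_y_3 = 362, radius_3 = 44, px0_4 = 160, py0_4 = 284, px1_4 = 276, py1_4 = 322, center_x_5 = 404, center_y_5 = 280, radius_5 = 38, px0_6 = 340, py0_6 = 150, px1_6 = 394, py1_6 = 250, px1_7 = 192, py1_7 = 272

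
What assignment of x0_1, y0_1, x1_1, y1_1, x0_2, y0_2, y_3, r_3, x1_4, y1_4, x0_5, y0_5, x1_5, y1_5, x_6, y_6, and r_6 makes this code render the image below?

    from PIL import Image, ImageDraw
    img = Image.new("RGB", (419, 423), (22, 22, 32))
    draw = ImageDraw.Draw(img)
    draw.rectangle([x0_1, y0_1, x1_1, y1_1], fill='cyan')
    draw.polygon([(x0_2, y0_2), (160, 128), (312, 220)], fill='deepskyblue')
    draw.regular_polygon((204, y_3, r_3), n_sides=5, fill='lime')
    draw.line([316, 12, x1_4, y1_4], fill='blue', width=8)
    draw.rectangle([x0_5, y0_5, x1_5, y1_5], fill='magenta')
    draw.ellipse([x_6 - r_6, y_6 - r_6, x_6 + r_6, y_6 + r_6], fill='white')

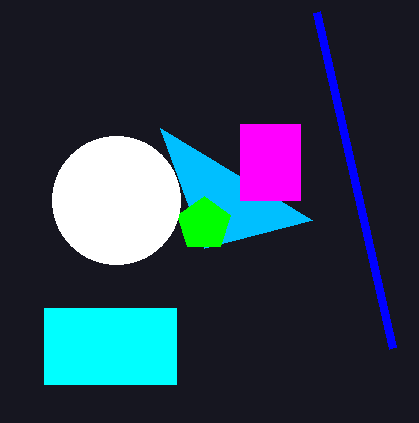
x0_1 = 44, y0_1 = 308, x1_1 = 176, y1_1 = 384, x0_2 = 204, y0_2 = 248, y_3 = 224, r_3 = 28, x1_4 = 392, y1_4 = 348, x0_5 = 240, y0_5 = 124, x1_5 = 300, y1_5 = 200, x_6 = 116, y_6 = 200, r_6 = 64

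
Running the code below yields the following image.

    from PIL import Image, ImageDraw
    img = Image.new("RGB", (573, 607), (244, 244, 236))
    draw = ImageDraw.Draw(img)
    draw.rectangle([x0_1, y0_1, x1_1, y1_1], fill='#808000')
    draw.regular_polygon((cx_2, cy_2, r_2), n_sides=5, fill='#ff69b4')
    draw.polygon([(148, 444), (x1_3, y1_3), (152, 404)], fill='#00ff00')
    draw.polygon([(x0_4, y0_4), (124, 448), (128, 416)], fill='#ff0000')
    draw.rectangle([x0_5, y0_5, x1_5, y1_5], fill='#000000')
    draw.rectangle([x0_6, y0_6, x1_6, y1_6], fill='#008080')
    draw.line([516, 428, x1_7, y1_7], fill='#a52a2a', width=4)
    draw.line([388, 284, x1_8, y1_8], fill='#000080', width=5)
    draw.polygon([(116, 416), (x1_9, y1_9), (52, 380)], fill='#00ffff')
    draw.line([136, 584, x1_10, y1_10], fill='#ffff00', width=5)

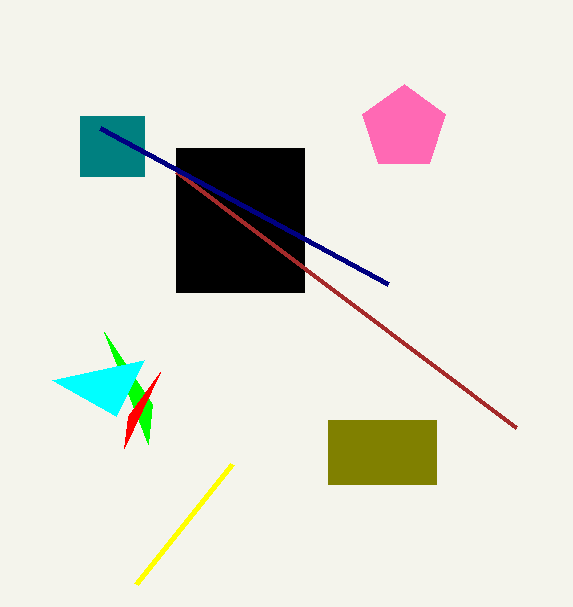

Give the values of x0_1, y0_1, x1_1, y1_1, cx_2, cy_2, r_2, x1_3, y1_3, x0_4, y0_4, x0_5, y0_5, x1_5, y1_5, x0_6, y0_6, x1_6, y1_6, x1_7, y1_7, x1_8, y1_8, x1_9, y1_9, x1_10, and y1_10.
x0_1 = 328, y0_1 = 420, x1_1 = 436, y1_1 = 484, cx_2 = 404, cy_2 = 128, r_2 = 44, x1_3 = 104, y1_3 = 332, x0_4 = 160, y0_4 = 372, x0_5 = 176, y0_5 = 148, x1_5 = 304, y1_5 = 292, x0_6 = 80, y0_6 = 116, x1_6 = 144, y1_6 = 176, x1_7 = 176, y1_7 = 172, x1_8 = 100, y1_8 = 128, x1_9 = 144, y1_9 = 360, x1_10 = 232, y1_10 = 464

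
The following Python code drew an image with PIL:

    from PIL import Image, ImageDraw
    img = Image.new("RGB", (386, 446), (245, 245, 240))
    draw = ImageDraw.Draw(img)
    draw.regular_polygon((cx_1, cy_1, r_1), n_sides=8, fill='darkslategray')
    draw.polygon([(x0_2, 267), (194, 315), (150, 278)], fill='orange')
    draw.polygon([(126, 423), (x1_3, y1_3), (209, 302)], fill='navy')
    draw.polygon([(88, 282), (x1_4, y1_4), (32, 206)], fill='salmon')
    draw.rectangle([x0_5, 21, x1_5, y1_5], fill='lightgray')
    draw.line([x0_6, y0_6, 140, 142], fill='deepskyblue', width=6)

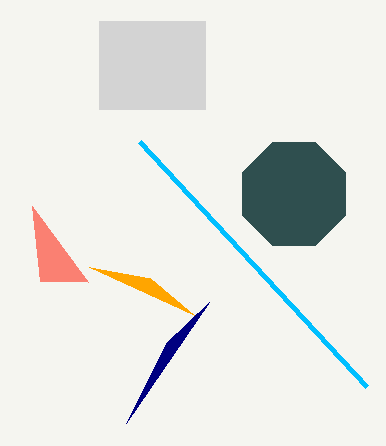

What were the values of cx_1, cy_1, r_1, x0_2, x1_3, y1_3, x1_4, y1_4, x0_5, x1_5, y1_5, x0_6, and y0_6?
cx_1 = 294, cy_1 = 194, r_1 = 56, x0_2 = 89, x1_3 = 166, y1_3 = 343, x1_4 = 40, y1_4 = 281, x0_5 = 99, x1_5 = 205, y1_5 = 109, x0_6 = 367, y0_6 = 387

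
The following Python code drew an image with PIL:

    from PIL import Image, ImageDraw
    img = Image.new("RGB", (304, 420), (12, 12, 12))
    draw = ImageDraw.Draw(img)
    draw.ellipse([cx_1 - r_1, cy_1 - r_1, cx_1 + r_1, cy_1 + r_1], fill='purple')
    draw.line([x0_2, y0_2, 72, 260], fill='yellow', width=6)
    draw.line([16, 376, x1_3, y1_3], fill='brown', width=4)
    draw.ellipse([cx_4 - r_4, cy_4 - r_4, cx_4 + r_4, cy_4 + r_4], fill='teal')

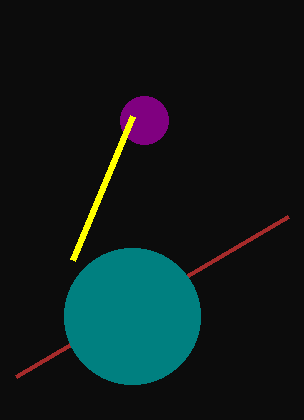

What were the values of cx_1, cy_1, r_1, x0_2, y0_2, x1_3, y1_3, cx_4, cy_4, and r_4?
cx_1 = 144; cy_1 = 120; r_1 = 24; x0_2 = 132; y0_2 = 116; x1_3 = 288; y1_3 = 216; cx_4 = 132; cy_4 = 316; r_4 = 68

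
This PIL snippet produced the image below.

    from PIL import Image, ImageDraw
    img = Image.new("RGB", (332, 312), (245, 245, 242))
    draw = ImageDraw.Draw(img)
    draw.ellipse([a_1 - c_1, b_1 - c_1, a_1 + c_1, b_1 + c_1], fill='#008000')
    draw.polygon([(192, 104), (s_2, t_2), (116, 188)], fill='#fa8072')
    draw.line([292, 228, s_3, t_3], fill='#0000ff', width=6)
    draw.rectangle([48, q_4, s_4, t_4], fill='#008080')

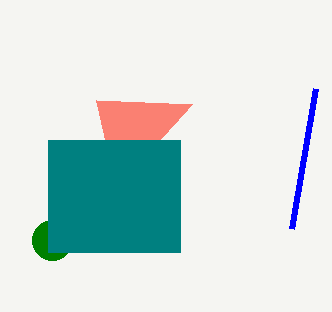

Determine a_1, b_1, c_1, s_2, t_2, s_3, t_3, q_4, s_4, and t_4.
a_1 = 52; b_1 = 240; c_1 = 20; s_2 = 96; t_2 = 100; s_3 = 316; t_3 = 88; q_4 = 140; s_4 = 180; t_4 = 252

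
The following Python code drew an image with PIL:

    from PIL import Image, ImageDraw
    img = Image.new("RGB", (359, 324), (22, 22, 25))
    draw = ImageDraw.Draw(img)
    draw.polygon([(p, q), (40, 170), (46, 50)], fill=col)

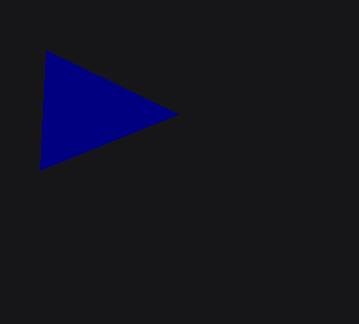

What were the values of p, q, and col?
p = 178
q = 114
col = 'navy'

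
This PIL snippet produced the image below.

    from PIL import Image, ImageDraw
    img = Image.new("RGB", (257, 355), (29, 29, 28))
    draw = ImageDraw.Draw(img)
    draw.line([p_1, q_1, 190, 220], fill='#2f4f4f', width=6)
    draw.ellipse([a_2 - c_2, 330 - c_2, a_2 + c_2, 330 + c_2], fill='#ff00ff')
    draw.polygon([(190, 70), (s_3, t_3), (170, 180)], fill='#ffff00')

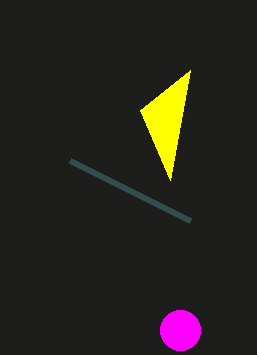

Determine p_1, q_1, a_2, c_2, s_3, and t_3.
p_1 = 70; q_1 = 160; a_2 = 180; c_2 = 20; s_3 = 140; t_3 = 110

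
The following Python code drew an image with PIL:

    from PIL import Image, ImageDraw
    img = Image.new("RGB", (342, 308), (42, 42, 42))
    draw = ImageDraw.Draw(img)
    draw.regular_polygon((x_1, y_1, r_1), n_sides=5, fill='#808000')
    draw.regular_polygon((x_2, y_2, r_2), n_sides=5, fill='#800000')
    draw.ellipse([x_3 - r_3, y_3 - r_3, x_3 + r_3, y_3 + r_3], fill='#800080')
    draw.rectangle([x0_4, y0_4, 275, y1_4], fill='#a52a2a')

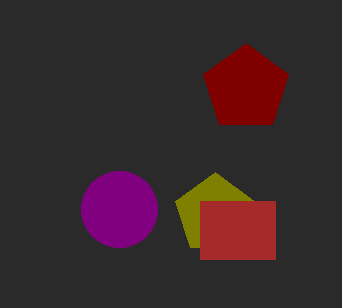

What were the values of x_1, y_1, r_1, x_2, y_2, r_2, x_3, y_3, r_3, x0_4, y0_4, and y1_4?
x_1 = 215; y_1 = 214; r_1 = 42; x_2 = 246; y_2 = 88; r_2 = 45; x_3 = 119; y_3 = 209; r_3 = 38; x0_4 = 200; y0_4 = 201; y1_4 = 259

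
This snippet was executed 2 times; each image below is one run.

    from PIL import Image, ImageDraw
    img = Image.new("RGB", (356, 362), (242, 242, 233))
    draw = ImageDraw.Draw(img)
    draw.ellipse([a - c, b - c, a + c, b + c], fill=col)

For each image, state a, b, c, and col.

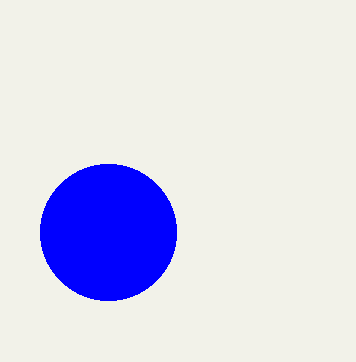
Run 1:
a = 108
b = 232
c = 68
col = 'blue'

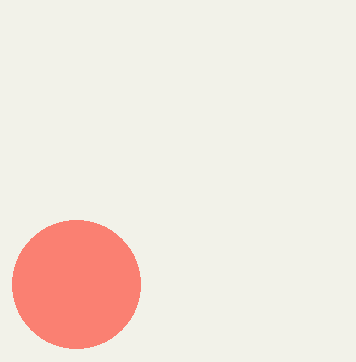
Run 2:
a = 76, b = 284, c = 64, col = 'salmon'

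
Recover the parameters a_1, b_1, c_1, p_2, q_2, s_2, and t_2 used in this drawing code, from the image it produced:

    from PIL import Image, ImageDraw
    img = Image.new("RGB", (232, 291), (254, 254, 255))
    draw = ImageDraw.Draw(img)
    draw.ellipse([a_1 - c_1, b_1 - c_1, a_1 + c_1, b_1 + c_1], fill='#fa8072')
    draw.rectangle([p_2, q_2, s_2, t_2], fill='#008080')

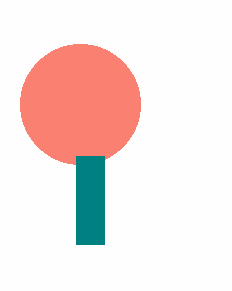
a_1 = 80, b_1 = 104, c_1 = 60, p_2 = 76, q_2 = 156, s_2 = 104, t_2 = 244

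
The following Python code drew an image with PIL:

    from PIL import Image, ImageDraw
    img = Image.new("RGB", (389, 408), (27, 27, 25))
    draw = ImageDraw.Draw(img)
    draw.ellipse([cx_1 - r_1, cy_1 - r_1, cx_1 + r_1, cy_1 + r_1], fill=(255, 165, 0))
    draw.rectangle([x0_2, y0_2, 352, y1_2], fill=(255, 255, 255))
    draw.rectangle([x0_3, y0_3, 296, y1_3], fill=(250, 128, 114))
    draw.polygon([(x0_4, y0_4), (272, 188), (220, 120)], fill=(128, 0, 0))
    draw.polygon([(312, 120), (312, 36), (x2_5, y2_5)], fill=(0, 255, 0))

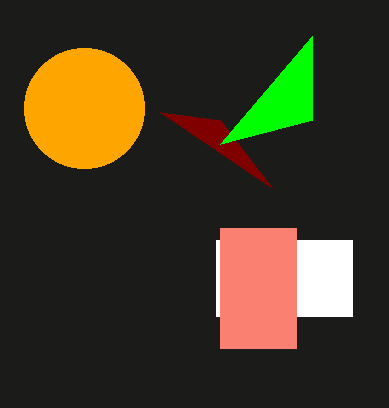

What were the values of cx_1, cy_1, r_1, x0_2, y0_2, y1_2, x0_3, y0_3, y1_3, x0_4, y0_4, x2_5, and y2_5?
cx_1 = 84; cy_1 = 108; r_1 = 60; x0_2 = 216; y0_2 = 240; y1_2 = 316; x0_3 = 220; y0_3 = 228; y1_3 = 348; x0_4 = 160; y0_4 = 112; x2_5 = 220; y2_5 = 144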